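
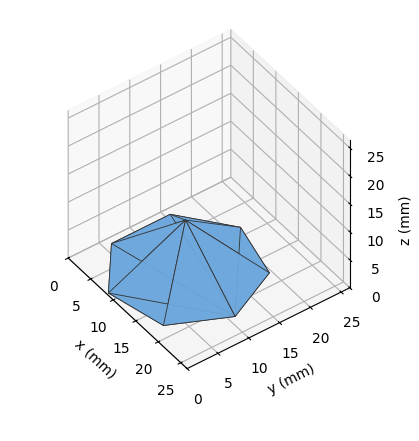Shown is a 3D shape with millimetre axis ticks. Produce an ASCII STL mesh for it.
Reading the render: the shape is a regular 7-sided pyramid, base circumscribed radius ≈ 11 mm, apex at z ≈ 9 mm (dimensions read to the nearest mm from the axis ticks). For the STL, each face is triangulated and given an outward normal.

solid part
  facet normal 0.0000 0.0000 -1.0000
    outer loop
      vertex 8.55 21.72 0.00
      vertex 17.86 19.60 0.00
      vertex 22.00 11.00 0.00
    endloop
  endfacet
  facet normal 0.0000 0.0000 -1.0000
    outer loop
      vertex 1.09 15.77 0.00
      vertex 8.55 21.72 0.00
      vertex 22.00 11.00 0.00
    endloop
  endfacet
  facet normal 0.0000 0.0000 -1.0000
    outer loop
      vertex 1.09 6.23 0.00
      vertex 1.09 15.77 0.00
      vertex 22.00 11.00 0.00
    endloop
  endfacet
  facet normal 0.0000 0.0000 -1.0000
    outer loop
      vertex 8.55 0.28 0.00
      vertex 1.09 6.23 0.00
      vertex 22.00 11.00 0.00
    endloop
  endfacet
  facet normal 0.0000 0.0000 -1.0000
    outer loop
      vertex 17.86 2.40 0.00
      vertex 8.55 0.28 0.00
      vertex 22.00 11.00 0.00
    endloop
  endfacet
  facet normal 0.6057 0.2916 0.7403
    outer loop
      vertex 22.00 11.00 0.00
      vertex 17.86 19.60 0.00
      vertex 11.00 11.00 9.00
    endloop
  endfacet
  facet normal 0.1493 0.6556 0.7402
    outer loop
      vertex 17.86 19.60 0.00
      vertex 8.55 21.72 0.00
      vertex 11.00 11.00 9.00
    endloop
  endfacet
  facet normal -0.4192 0.5256 0.7402
    outer loop
      vertex 8.55 21.72 0.00
      vertex 1.09 15.77 0.00
      vertex 11.00 11.00 9.00
    endloop
  endfacet
  facet normal -0.6723 0.0000 0.7403
    outer loop
      vertex 1.09 15.77 0.00
      vertex 1.09 6.23 0.00
      vertex 11.00 11.00 9.00
    endloop
  endfacet
  facet normal -0.4192 -0.5256 0.7402
    outer loop
      vertex 1.09 6.23 0.00
      vertex 8.55 0.28 0.00
      vertex 11.00 11.00 9.00
    endloop
  endfacet
  facet normal 0.1493 -0.6556 0.7402
    outer loop
      vertex 8.55 0.28 0.00
      vertex 17.86 2.40 0.00
      vertex 11.00 11.00 9.00
    endloop
  endfacet
  facet normal 0.6057 -0.2916 0.7403
    outer loop
      vertex 17.86 2.40 0.00
      vertex 22.00 11.00 0.00
      vertex 11.00 11.00 9.00
    endloop
  endfacet
endsolid part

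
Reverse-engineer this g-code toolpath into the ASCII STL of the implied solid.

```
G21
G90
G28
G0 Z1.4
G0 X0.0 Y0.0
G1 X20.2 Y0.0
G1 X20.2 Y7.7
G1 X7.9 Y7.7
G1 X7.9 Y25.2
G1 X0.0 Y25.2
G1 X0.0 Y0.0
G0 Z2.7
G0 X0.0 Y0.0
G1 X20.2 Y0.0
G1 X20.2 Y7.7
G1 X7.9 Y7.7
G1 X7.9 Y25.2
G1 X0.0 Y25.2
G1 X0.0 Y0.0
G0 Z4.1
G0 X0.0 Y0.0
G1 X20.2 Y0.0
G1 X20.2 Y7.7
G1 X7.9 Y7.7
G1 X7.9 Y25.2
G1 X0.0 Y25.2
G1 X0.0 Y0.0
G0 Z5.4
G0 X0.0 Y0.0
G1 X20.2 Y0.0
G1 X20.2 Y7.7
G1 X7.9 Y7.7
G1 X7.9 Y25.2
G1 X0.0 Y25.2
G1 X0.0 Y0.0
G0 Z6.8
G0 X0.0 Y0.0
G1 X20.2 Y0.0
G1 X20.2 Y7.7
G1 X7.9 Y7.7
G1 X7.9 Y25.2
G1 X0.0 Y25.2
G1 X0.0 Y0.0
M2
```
solid part
  facet normal 0.0000 0.0000 -1.0000
    outer loop
      vertex 20.2 7.7 0.0
      vertex 20.2 0.0 0.0
      vertex 0.0 0.0 0.0
    endloop
  endfacet
  facet normal 0.0000 0.0000 -1.0000
    outer loop
      vertex 7.9 7.7 0.0
      vertex 20.2 7.7 0.0
      vertex 0.0 0.0 0.0
    endloop
  endfacet
  facet normal 0.0000 0.0000 -1.0000
    outer loop
      vertex 7.9 25.2 0.0
      vertex 7.9 7.7 0.0
      vertex 0.0 0.0 0.0
    endloop
  endfacet
  facet normal 0.0000 0.0000 -1.0000
    outer loop
      vertex 0.0 25.2 0.0
      vertex 7.9 25.2 0.0
      vertex 0.0 0.0 0.0
    endloop
  endfacet
  facet normal 0.0000 0.0000 1.0000
    outer loop
      vertex 0.0 0.0 6.8
      vertex 20.2 0.0 6.8
      vertex 20.2 7.7 6.8
    endloop
  endfacet
  facet normal 0.0000 0.0000 1.0000
    outer loop
      vertex 0.0 0.0 6.8
      vertex 20.2 7.7 6.8
      vertex 7.9 7.7 6.8
    endloop
  endfacet
  facet normal 0.0000 0.0000 1.0000
    outer loop
      vertex 0.0 0.0 6.8
      vertex 7.9 7.7 6.8
      vertex 7.9 25.2 6.8
    endloop
  endfacet
  facet normal 0.0000 0.0000 1.0000
    outer loop
      vertex 0.0 0.0 6.8
      vertex 7.9 25.2 6.8
      vertex 0.0 25.2 6.8
    endloop
  endfacet
  facet normal 0.0000 -1.0000 0.0000
    outer loop
      vertex 0.0 0.0 0.0
      vertex 20.2 0.0 0.0
      vertex 20.2 0.0 6.8
    endloop
  endfacet
  facet normal 0.0000 -1.0000 0.0000
    outer loop
      vertex 0.0 0.0 0.0
      vertex 20.2 0.0 6.8
      vertex 0.0 0.0 6.8
    endloop
  endfacet
  facet normal 1.0000 0.0000 0.0000
    outer loop
      vertex 20.2 0.0 0.0
      vertex 20.2 7.7 0.0
      vertex 20.2 7.7 6.8
    endloop
  endfacet
  facet normal 1.0000 0.0000 0.0000
    outer loop
      vertex 20.2 0.0 0.0
      vertex 20.2 7.7 6.8
      vertex 20.2 0.0 6.8
    endloop
  endfacet
  facet normal 0.0000 1.0000 0.0000
    outer loop
      vertex 20.2 7.7 0.0
      vertex 7.9 7.7 0.0
      vertex 7.9 7.7 6.8
    endloop
  endfacet
  facet normal 0.0000 1.0000 0.0000
    outer loop
      vertex 20.2 7.7 0.0
      vertex 7.9 7.7 6.8
      vertex 20.2 7.7 6.8
    endloop
  endfacet
  facet normal 1.0000 0.0000 0.0000
    outer loop
      vertex 7.9 7.7 0.0
      vertex 7.9 25.2 0.0
      vertex 7.9 25.2 6.8
    endloop
  endfacet
  facet normal 1.0000 0.0000 0.0000
    outer loop
      vertex 7.9 7.7 0.0
      vertex 7.9 25.2 6.8
      vertex 7.9 7.7 6.8
    endloop
  endfacet
  facet normal 0.0000 1.0000 0.0000
    outer loop
      vertex 7.9 25.2 0.0
      vertex 0.0 25.2 0.0
      vertex 0.0 25.2 6.8
    endloop
  endfacet
  facet normal 0.0000 1.0000 0.0000
    outer loop
      vertex 7.9 25.2 0.0
      vertex 0.0 25.2 6.8
      vertex 7.9 25.2 6.8
    endloop
  endfacet
  facet normal -1.0000 0.0000 0.0000
    outer loop
      vertex 0.0 25.2 0.0
      vertex 0.0 0.0 0.0
      vertex 0.0 0.0 6.8
    endloop
  endfacet
  facet normal -1.0000 0.0000 0.0000
    outer loop
      vertex 0.0 25.2 0.0
      vertex 0.0 0.0 6.8
      vertex 0.0 25.2 6.8
    endloop
  endfacet
endsolid part

The G0 Z moves step by Δz≈1.4 mm. Every layer's G1 loop is the same polygon, so the solid is a straight extrusion of it from z=0 to z≈6.8. Closing with flat bottom and top caps and triangulating gives 20 facets — an L-shaped prism: outer 20.2 × 25.2 mm, arm thicknesses ≈ 7.7 mm (horizontal) and 7.9 mm (vertical), extruded 6.8 mm in z.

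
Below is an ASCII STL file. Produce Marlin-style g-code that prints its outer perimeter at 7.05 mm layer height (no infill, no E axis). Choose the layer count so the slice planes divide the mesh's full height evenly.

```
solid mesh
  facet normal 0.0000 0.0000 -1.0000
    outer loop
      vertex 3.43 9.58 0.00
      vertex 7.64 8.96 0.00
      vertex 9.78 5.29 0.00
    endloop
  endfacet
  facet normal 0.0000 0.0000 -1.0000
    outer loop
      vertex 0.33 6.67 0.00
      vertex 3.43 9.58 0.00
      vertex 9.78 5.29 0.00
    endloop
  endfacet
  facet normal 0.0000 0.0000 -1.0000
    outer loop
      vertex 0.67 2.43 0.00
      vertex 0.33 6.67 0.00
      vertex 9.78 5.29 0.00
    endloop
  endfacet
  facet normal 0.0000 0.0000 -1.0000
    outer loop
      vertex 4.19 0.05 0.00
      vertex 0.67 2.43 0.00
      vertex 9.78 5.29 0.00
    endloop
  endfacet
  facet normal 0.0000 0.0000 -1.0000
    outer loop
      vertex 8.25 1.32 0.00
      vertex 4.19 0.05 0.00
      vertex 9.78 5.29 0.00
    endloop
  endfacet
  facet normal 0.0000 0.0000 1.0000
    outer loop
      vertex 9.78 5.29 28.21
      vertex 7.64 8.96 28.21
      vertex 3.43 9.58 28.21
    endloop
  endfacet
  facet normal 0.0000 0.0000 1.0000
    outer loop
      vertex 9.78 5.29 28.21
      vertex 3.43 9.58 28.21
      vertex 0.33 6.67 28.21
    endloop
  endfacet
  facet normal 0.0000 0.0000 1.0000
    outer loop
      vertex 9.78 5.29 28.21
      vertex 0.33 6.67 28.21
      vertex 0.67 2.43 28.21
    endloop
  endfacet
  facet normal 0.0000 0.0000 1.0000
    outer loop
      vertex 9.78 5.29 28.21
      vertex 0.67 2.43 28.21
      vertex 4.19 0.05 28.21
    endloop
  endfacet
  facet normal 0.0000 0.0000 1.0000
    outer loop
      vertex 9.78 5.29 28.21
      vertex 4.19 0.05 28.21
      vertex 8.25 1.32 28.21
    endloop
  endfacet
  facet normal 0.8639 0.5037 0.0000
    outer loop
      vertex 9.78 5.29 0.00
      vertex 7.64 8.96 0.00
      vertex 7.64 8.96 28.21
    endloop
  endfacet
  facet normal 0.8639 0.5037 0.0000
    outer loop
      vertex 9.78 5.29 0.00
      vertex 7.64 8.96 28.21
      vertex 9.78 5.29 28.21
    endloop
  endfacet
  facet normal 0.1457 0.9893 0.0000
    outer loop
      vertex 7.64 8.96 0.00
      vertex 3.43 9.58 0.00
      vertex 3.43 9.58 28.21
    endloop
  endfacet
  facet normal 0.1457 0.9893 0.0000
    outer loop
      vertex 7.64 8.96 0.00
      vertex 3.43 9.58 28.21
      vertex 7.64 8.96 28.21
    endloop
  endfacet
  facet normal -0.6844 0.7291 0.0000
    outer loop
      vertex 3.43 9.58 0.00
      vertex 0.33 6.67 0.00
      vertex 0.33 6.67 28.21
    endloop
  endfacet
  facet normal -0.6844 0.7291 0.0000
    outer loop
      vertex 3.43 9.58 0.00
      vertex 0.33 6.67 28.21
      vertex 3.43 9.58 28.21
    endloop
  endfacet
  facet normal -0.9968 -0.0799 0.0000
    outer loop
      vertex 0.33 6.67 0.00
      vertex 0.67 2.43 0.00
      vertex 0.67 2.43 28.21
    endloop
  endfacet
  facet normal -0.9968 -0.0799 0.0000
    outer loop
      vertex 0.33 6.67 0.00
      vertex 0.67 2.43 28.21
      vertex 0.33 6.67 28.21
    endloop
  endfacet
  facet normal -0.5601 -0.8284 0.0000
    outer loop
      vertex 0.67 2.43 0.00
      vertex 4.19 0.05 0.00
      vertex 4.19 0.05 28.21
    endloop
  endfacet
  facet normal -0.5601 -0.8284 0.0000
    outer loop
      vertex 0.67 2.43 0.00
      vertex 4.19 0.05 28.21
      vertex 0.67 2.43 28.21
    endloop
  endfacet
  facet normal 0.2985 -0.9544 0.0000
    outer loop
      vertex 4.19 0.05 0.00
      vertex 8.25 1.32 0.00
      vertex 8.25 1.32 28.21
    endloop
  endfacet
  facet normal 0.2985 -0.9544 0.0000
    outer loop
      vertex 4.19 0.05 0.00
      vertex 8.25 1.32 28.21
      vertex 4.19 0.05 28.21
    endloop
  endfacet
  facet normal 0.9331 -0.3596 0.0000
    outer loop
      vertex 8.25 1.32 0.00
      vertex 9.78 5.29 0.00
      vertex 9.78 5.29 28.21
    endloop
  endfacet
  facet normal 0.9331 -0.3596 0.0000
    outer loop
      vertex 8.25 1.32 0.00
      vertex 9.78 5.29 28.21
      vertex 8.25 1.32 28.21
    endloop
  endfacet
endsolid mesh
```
; perimeter-only toolpath
G21 ; units = mm
G90 ; absolute positioning
G28 ; home
; layer 1
G0 Z7.05
G0 X9.78 Y5.29
G1 X7.64 Y8.96
G1 X3.43 Y9.58
G1 X0.33 Y6.67
G1 X0.67 Y2.43
G1 X4.19 Y0.05
G1 X8.25 Y1.32
G1 X9.78 Y5.29
; layer 2
G0 Z14.11
G0 X9.78 Y5.29
G1 X7.64 Y8.96
G1 X3.43 Y9.58
G1 X0.33 Y6.67
G1 X0.67 Y2.43
G1 X4.19 Y0.05
G1 X8.25 Y1.32
G1 X9.78 Y5.29
; layer 3
G0 Z21.16
G0 X9.78 Y5.29
G1 X7.64 Y8.96
G1 X3.43 Y9.58
G1 X0.33 Y6.67
G1 X0.67 Y2.43
G1 X4.19 Y0.05
G1 X8.25 Y1.32
G1 X9.78 Y5.29
; layer 4
G0 Z28.21
G0 X9.78 Y5.29
G1 X7.64 Y8.96
G1 X3.43 Y9.58
G1 X0.33 Y6.67
G1 X0.67 Y2.43
G1 X4.19 Y0.05
G1 X8.25 Y1.32
G1 X9.78 Y5.29
M2 ; end

The solid is a regular 7-sided prism (a cylinder approximated with 7 flat sides), circumscribed radius ≈ 4.9 mm, height ≈ 28.2 mm. Slicing at Δz = 7.05 mm — 4 equal slices spanning the solid's height, so layer i sits at z = i·h/4 — gives 4 non-empty perimeters. Each is a 7-segment closed polygon; G0 lifts to the layer z and rapids to the start vertex, then G1 traces the edges.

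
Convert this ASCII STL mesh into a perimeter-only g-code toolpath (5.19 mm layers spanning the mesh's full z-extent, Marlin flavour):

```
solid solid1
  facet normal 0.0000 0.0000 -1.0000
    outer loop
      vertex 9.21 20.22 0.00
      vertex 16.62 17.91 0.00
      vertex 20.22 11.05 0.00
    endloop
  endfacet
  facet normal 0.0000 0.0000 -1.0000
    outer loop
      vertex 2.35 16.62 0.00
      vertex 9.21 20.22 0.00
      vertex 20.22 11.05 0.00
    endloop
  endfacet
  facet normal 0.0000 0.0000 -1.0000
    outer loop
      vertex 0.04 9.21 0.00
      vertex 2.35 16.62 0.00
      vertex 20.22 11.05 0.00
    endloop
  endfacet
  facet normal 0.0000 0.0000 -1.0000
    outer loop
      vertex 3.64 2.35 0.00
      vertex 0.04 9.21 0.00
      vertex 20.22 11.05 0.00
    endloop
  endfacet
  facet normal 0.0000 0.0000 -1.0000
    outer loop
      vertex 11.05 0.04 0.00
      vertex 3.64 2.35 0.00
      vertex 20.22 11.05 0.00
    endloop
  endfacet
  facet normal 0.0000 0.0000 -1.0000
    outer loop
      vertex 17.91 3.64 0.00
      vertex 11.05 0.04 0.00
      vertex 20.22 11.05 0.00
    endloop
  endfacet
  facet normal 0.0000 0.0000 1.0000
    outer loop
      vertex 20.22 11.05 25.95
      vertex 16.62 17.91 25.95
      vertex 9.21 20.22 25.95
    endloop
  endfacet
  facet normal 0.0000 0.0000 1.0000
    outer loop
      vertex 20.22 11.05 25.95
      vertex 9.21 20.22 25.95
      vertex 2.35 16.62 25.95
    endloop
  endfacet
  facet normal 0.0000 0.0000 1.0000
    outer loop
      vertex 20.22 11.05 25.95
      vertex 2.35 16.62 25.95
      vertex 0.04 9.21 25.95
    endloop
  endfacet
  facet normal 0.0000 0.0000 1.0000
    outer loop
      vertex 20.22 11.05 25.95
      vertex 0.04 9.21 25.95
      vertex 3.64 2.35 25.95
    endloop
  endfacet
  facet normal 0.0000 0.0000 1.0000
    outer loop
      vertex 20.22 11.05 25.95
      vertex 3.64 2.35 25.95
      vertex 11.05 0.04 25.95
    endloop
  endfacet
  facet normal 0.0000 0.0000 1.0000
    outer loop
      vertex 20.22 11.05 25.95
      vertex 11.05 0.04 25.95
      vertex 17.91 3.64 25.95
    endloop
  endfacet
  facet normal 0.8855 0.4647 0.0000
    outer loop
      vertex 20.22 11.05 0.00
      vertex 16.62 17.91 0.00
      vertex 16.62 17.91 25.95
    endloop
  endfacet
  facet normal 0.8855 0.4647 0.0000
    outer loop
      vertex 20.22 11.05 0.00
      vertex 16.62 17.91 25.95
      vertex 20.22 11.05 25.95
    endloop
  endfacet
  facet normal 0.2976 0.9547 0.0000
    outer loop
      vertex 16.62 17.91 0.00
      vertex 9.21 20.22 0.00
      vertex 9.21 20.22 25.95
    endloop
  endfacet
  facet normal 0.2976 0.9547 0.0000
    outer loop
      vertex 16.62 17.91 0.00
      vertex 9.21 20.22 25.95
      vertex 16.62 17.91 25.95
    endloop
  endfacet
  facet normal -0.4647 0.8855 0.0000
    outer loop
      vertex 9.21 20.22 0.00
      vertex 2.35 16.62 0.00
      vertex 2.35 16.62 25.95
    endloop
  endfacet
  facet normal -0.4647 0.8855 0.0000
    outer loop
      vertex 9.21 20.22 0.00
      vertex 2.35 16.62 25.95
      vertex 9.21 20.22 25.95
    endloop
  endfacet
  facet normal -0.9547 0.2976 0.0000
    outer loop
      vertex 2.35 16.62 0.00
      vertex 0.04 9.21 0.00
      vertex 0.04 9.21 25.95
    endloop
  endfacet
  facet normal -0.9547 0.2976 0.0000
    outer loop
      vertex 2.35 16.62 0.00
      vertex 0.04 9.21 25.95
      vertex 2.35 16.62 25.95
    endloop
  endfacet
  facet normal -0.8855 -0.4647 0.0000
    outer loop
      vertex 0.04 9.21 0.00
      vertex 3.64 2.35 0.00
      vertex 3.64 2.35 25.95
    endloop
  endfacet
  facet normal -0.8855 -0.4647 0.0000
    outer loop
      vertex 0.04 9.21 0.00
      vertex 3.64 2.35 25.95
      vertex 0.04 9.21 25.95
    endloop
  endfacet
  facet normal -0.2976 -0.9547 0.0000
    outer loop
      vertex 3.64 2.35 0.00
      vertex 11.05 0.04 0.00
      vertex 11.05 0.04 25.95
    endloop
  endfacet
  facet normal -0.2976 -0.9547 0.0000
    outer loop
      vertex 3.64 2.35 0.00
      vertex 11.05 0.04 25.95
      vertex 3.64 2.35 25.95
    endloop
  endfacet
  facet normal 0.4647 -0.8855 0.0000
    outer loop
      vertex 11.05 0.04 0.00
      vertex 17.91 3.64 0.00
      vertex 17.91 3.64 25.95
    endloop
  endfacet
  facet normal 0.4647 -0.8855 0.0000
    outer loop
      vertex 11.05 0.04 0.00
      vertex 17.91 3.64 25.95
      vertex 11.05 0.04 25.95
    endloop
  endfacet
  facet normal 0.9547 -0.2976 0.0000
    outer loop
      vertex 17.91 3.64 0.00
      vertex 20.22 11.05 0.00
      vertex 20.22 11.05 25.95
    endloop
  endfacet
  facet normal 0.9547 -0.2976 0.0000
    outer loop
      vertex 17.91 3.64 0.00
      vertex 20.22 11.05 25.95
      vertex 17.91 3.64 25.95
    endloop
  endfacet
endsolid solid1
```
; perimeter-only toolpath
G21 ; units = mm
G90 ; absolute positioning
G28 ; home
; layer 1
G0 Z5.19
G0 X20.22 Y11.05
G1 X16.62 Y17.91
G1 X9.21 Y20.22
G1 X2.35 Y16.62
G1 X0.04 Y9.21
G1 X3.64 Y2.35
G1 X11.05 Y0.04
G1 X17.91 Y3.64
G1 X20.22 Y11.05
; layer 2
G0 Z10.38
G0 X20.22 Y11.05
G1 X16.62 Y17.91
G1 X9.21 Y20.22
G1 X2.35 Y16.62
G1 X0.04 Y9.21
G1 X3.64 Y2.35
G1 X11.05 Y0.04
G1 X17.91 Y3.64
G1 X20.22 Y11.05
; layer 3
G0 Z15.57
G0 X20.22 Y11.05
G1 X16.62 Y17.91
G1 X9.21 Y20.22
G1 X2.35 Y16.62
G1 X0.04 Y9.21
G1 X3.64 Y2.35
G1 X11.05 Y0.04
G1 X17.91 Y3.64
G1 X20.22 Y11.05
; layer 4
G0 Z20.76
G0 X20.22 Y11.05
G1 X16.62 Y17.91
G1 X9.21 Y20.22
G1 X2.35 Y16.62
G1 X0.04 Y9.21
G1 X3.64 Y2.35
G1 X11.05 Y0.04
G1 X17.91 Y3.64
G1 X20.22 Y11.05
; layer 5
G0 Z25.95
G0 X20.22 Y11.05
G1 X16.62 Y17.91
G1 X9.21 Y20.22
G1 X2.35 Y16.62
G1 X0.04 Y9.21
G1 X3.64 Y2.35
G1 X11.05 Y0.04
G1 X17.91 Y3.64
G1 X20.22 Y11.05
M2 ; end

The solid is a regular 8-sided prism (a cylinder approximated with 8 flat sides), circumscribed radius ≈ 10.1 mm, height ≈ 25.9 mm. Slicing at Δz = 5.19 mm — 5 equal slices spanning the solid's height, so layer i sits at z = i·h/5 — gives 5 non-empty perimeters. Each is a 8-segment closed polygon; G0 lifts to the layer z and rapids to the start vertex, then G1 traces the edges.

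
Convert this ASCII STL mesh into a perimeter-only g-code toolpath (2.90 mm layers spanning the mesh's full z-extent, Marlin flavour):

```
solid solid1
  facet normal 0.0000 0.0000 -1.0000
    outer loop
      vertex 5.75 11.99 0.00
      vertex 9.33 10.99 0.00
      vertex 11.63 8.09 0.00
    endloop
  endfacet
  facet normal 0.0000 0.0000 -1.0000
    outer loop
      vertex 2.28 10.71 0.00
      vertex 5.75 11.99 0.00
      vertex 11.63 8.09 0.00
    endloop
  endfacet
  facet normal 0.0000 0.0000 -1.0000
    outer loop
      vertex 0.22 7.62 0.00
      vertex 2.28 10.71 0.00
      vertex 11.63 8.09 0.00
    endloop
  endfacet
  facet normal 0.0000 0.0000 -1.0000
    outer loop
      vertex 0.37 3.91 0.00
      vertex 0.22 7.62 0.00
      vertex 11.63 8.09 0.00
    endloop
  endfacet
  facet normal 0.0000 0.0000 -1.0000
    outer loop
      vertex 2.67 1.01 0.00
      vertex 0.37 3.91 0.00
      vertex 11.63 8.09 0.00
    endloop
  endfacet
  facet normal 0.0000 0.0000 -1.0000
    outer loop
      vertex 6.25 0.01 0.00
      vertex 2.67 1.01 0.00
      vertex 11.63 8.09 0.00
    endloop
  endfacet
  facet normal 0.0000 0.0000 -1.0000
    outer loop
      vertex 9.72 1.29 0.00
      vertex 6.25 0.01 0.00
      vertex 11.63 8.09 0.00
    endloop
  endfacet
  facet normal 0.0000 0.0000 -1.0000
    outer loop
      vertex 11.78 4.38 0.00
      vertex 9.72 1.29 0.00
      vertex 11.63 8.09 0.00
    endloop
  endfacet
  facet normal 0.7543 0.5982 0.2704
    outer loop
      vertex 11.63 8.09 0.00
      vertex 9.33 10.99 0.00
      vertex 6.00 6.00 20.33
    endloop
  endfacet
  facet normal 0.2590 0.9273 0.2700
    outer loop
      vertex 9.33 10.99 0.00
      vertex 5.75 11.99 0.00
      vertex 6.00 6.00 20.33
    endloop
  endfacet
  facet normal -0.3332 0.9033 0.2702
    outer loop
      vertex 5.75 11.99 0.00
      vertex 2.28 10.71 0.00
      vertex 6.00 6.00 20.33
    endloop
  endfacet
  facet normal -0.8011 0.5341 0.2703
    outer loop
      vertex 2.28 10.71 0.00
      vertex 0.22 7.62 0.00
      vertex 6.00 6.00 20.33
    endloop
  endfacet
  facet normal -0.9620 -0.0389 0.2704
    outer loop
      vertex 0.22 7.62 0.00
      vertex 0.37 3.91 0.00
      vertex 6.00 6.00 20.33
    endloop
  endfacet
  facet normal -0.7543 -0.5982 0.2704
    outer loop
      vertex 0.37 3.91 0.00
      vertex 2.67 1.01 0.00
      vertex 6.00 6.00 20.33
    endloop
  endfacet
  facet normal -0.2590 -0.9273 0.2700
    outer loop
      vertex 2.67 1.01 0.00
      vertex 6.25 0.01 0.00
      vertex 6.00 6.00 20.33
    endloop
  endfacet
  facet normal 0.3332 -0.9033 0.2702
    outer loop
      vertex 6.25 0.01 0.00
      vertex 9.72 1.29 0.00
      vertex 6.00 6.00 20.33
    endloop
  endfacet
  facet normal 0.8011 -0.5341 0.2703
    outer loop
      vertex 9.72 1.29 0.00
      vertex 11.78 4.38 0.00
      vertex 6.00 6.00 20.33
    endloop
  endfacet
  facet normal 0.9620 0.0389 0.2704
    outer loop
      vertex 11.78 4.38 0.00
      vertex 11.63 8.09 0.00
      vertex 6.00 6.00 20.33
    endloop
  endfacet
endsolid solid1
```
; perimeter-only toolpath
G21 ; units = mm
G90 ; absolute positioning
G28 ; home
; layer 1
G0 Z2.90
G0 X10.83 Y7.79
G1 X8.85 Y10.28
G1 X5.79 Y11.13
G1 X2.81 Y10.04
G1 X1.05 Y7.39
G1 X1.17 Y4.21
G1 X3.15 Y1.72
G1 X6.21 Y0.87
G1 X9.19 Y1.96
G1 X10.95 Y4.61
G1 X10.83 Y7.79
; layer 2
G0 Z5.81
G0 X10.02 Y7.49
G1 X8.38 Y9.56
G1 X5.82 Y10.28
G1 X3.34 Y9.36
G1 X1.87 Y7.16
G1 X1.98 Y4.51
G1 X3.62 Y2.44
G1 X6.18 Y1.72
G1 X8.66 Y2.64
G1 X10.13 Y4.84
G1 X10.02 Y7.49
; layer 3
G0 Z8.71
G0 X9.22 Y7.19
G1 X7.90 Y8.85
G1 X5.86 Y9.42
G1 X3.87 Y8.69
G1 X2.70 Y6.93
G1 X2.78 Y4.81
G1 X4.10 Y3.15
G1 X6.14 Y2.58
G1 X8.13 Y3.31
G1 X9.30 Y5.07
G1 X9.22 Y7.19
; layer 4
G0 Z11.62
G0 X8.41 Y6.90
G1 X7.43 Y8.14
G1 X5.89 Y8.57
G1 X4.41 Y8.02
G1 X3.52 Y6.69
G1 X3.59 Y5.10
G1 X4.57 Y3.86
G1 X6.11 Y3.43
G1 X7.59 Y3.98
G1 X8.48 Y5.31
G1 X8.41 Y6.90
; layer 5
G0 Z14.52
G0 X7.61 Y6.60
G1 X6.95 Y7.43
G1 X5.93 Y7.71
G1 X4.94 Y7.35
G1 X4.35 Y6.46
G1 X4.39 Y5.40
G1 X5.05 Y4.57
G1 X6.07 Y4.29
G1 X7.06 Y4.65
G1 X7.65 Y5.54
G1 X7.61 Y6.60
; layer 6
G0 Z17.43
G0 X6.80 Y6.30
G1 X6.48 Y6.71
G1 X5.96 Y6.86
G1 X5.47 Y6.67
G1 X5.17 Y6.23
G1 X5.20 Y5.70
G1 X5.52 Y5.29
G1 X6.04 Y5.14
G1 X6.53 Y5.33
G1 X6.83 Y5.77
G1 X6.80 Y6.30
M2 ; end

The solid is a regular 10-sided pyramid, base circumscribed radius ≈ 6 mm, apex at z ≈ 20.3 mm. Slicing at Δz = 2.90 mm — 7 equal slices spanning the solid's height, so layer i sits at z = i·h/7 — gives 6 non-empty perimeters. Each is a 10-segment closed polygon; G0 lifts to the layer z and rapids to the start vertex, then G1 traces the edges. The cross-section shrinks linearly with z (the slice at the apex is degenerate and omitted).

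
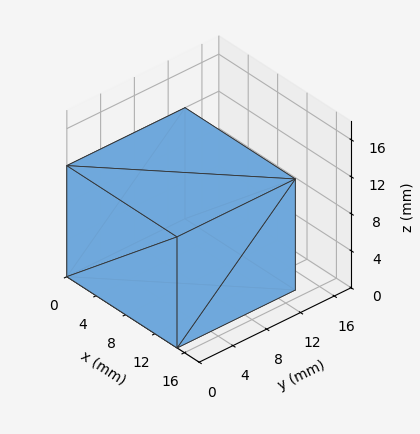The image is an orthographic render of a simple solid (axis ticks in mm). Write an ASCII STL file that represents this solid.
Reading the render: the shape is a rectangular box, roughly 15 × 14 mm footprint and 12 mm tall (dimensions read to the nearest mm from the axis ticks). For the STL, each face is triangulated and given an outward normal.

solid part
  facet normal 0.0000 0.0000 -1.0000
    outer loop
      vertex 15.00 14.00 0.00
      vertex 15.00 0.00 0.00
      vertex 0.00 0.00 0.00
    endloop
  endfacet
  facet normal 0.0000 0.0000 -1.0000
    outer loop
      vertex 0.00 14.00 0.00
      vertex 15.00 14.00 0.00
      vertex 0.00 0.00 0.00
    endloop
  endfacet
  facet normal 0.0000 0.0000 1.0000
    outer loop
      vertex 0.00 0.00 12.00
      vertex 15.00 0.00 12.00
      vertex 15.00 14.00 12.00
    endloop
  endfacet
  facet normal 0.0000 0.0000 1.0000
    outer loop
      vertex 0.00 0.00 12.00
      vertex 15.00 14.00 12.00
      vertex 0.00 14.00 12.00
    endloop
  endfacet
  facet normal 0.0000 -1.0000 0.0000
    outer loop
      vertex 0.00 0.00 0.00
      vertex 15.00 0.00 0.00
      vertex 15.00 0.00 12.00
    endloop
  endfacet
  facet normal 0.0000 -1.0000 0.0000
    outer loop
      vertex 0.00 0.00 0.00
      vertex 15.00 0.00 12.00
      vertex 0.00 0.00 12.00
    endloop
  endfacet
  facet normal 0.0000 1.0000 0.0000
    outer loop
      vertex 15.00 14.00 12.00
      vertex 15.00 14.00 0.00
      vertex 0.00 14.00 0.00
    endloop
  endfacet
  facet normal 0.0000 1.0000 0.0000
    outer loop
      vertex 0.00 14.00 12.00
      vertex 15.00 14.00 12.00
      vertex 0.00 14.00 0.00
    endloop
  endfacet
  facet normal -1.0000 0.0000 0.0000
    outer loop
      vertex 0.00 14.00 12.00
      vertex 0.00 14.00 0.00
      vertex 0.00 0.00 0.00
    endloop
  endfacet
  facet normal -1.0000 0.0000 0.0000
    outer loop
      vertex 0.00 0.00 12.00
      vertex 0.00 14.00 12.00
      vertex 0.00 0.00 0.00
    endloop
  endfacet
  facet normal 1.0000 0.0000 0.0000
    outer loop
      vertex 15.00 0.00 0.00
      vertex 15.00 14.00 0.00
      vertex 15.00 14.00 12.00
    endloop
  endfacet
  facet normal 1.0000 0.0000 0.0000
    outer loop
      vertex 15.00 0.00 0.00
      vertex 15.00 14.00 12.00
      vertex 15.00 0.00 12.00
    endloop
  endfacet
endsolid part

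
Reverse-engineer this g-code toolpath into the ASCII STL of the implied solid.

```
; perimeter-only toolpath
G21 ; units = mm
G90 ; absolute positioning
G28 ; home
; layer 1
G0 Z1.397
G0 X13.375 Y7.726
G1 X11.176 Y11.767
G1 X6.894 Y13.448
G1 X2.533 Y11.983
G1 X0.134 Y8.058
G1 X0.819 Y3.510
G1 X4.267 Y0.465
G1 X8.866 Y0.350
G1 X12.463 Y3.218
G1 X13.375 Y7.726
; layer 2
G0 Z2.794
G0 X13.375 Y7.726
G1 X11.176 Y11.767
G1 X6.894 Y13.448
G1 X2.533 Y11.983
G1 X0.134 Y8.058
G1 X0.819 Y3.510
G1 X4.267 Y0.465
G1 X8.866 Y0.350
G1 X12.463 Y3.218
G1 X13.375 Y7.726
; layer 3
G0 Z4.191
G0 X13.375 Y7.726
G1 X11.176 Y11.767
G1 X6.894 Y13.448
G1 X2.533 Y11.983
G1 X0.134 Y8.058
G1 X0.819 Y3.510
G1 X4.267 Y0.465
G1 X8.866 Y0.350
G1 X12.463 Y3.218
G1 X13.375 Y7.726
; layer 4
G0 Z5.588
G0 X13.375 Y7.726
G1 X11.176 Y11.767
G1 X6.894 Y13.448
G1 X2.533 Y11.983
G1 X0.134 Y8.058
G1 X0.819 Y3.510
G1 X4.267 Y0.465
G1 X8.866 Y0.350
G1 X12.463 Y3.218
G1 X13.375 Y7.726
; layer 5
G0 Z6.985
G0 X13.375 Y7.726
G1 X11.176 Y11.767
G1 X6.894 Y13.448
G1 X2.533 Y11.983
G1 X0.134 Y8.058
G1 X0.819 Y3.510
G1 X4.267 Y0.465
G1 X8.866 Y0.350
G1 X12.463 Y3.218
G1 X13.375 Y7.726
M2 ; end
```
solid part
  facet normal 0.0000 0.0000 -1.0000
    outer loop
      vertex 6.894 13.448 0.000
      vertex 11.176 11.767 0.000
      vertex 13.375 7.726 0.000
    endloop
  endfacet
  facet normal 0.0000 0.0000 -1.0000
    outer loop
      vertex 2.533 11.983 0.000
      vertex 6.894 13.448 0.000
      vertex 13.375 7.726 0.000
    endloop
  endfacet
  facet normal 0.0000 0.0000 -1.0000
    outer loop
      vertex 0.134 8.058 0.000
      vertex 2.533 11.983 0.000
      vertex 13.375 7.726 0.000
    endloop
  endfacet
  facet normal 0.0000 0.0000 -1.0000
    outer loop
      vertex 0.819 3.510 0.000
      vertex 0.134 8.058 0.000
      vertex 13.375 7.726 0.000
    endloop
  endfacet
  facet normal 0.0000 0.0000 -1.0000
    outer loop
      vertex 4.267 0.465 0.000
      vertex 0.819 3.510 0.000
      vertex 13.375 7.726 0.000
    endloop
  endfacet
  facet normal 0.0000 0.0000 -1.0000
    outer loop
      vertex 8.866 0.350 0.000
      vertex 4.267 0.465 0.000
      vertex 13.375 7.726 0.000
    endloop
  endfacet
  facet normal 0.0000 0.0000 -1.0000
    outer loop
      vertex 12.463 3.218 0.000
      vertex 8.866 0.350 0.000
      vertex 13.375 7.726 0.000
    endloop
  endfacet
  facet normal 0.0000 0.0000 1.0000
    outer loop
      vertex 13.375 7.726 6.985
      vertex 11.176 11.767 6.985
      vertex 6.894 13.448 6.985
    endloop
  endfacet
  facet normal 0.0000 0.0000 1.0000
    outer loop
      vertex 13.375 7.726 6.985
      vertex 6.894 13.448 6.985
      vertex 2.533 11.983 6.985
    endloop
  endfacet
  facet normal 0.0000 0.0000 1.0000
    outer loop
      vertex 13.375 7.726 6.985
      vertex 2.533 11.983 6.985
      vertex 0.134 8.058 6.985
    endloop
  endfacet
  facet normal 0.0000 0.0000 1.0000
    outer loop
      vertex 13.375 7.726 6.985
      vertex 0.134 8.058 6.985
      vertex 0.819 3.510 6.985
    endloop
  endfacet
  facet normal 0.0000 0.0000 1.0000
    outer loop
      vertex 13.375 7.726 6.985
      vertex 0.819 3.510 6.985
      vertex 4.267 0.465 6.985
    endloop
  endfacet
  facet normal 0.0000 0.0000 1.0000
    outer loop
      vertex 13.375 7.726 6.985
      vertex 4.267 0.465 6.985
      vertex 8.866 0.350 6.985
    endloop
  endfacet
  facet normal 0.0000 0.0000 1.0000
    outer loop
      vertex 13.375 7.726 6.985
      vertex 8.866 0.350 6.985
      vertex 12.463 3.218 6.985
    endloop
  endfacet
  facet normal 0.8784 0.4780 0.0000
    outer loop
      vertex 13.375 7.726 0.000
      vertex 11.176 11.767 0.000
      vertex 11.176 11.767 6.985
    endloop
  endfacet
  facet normal 0.8784 0.4780 0.0000
    outer loop
      vertex 13.375 7.726 0.000
      vertex 11.176 11.767 6.985
      vertex 13.375 7.726 6.985
    endloop
  endfacet
  facet normal 0.3654 0.9308 0.0000
    outer loop
      vertex 11.176 11.767 0.000
      vertex 6.894 13.448 0.000
      vertex 6.894 13.448 6.985
    endloop
  endfacet
  facet normal 0.3654 0.9308 0.0000
    outer loop
      vertex 11.176 11.767 0.000
      vertex 6.894 13.448 6.985
      vertex 11.176 11.767 6.985
    endloop
  endfacet
  facet normal -0.3184 0.9479 0.0000
    outer loop
      vertex 6.894 13.448 0.000
      vertex 2.533 11.983 0.000
      vertex 2.533 11.983 6.985
    endloop
  endfacet
  facet normal -0.3184 0.9479 0.0000
    outer loop
      vertex 6.894 13.448 0.000
      vertex 2.533 11.983 6.985
      vertex 6.894 13.448 6.985
    endloop
  endfacet
  facet normal -0.8532 0.5215 0.0000
    outer loop
      vertex 2.533 11.983 0.000
      vertex 0.134 8.058 0.000
      vertex 0.134 8.058 6.985
    endloop
  endfacet
  facet normal -0.8532 0.5215 0.0000
    outer loop
      vertex 2.533 11.983 0.000
      vertex 0.134 8.058 6.985
      vertex 2.533 11.983 6.985
    endloop
  endfacet
  facet normal -0.9888 -0.1489 0.0000
    outer loop
      vertex 0.134 8.058 0.000
      vertex 0.819 3.510 0.000
      vertex 0.819 3.510 6.985
    endloop
  endfacet
  facet normal -0.9888 -0.1489 0.0000
    outer loop
      vertex 0.134 8.058 0.000
      vertex 0.819 3.510 6.985
      vertex 0.134 8.058 6.985
    endloop
  endfacet
  facet normal -0.6619 -0.7496 0.0000
    outer loop
      vertex 0.819 3.510 0.000
      vertex 4.267 0.465 0.000
      vertex 4.267 0.465 6.985
    endloop
  endfacet
  facet normal -0.6619 -0.7496 0.0000
    outer loop
      vertex 0.819 3.510 0.000
      vertex 4.267 0.465 6.985
      vertex 0.819 3.510 6.985
    endloop
  endfacet
  facet normal -0.0250 -0.9997 0.0000
    outer loop
      vertex 4.267 0.465 0.000
      vertex 8.866 0.350 0.000
      vertex 8.866 0.350 6.985
    endloop
  endfacet
  facet normal -0.0250 -0.9997 0.0000
    outer loop
      vertex 4.267 0.465 0.000
      vertex 8.866 0.350 6.985
      vertex 4.267 0.465 6.985
    endloop
  endfacet
  facet normal 0.6234 -0.7819 0.0000
    outer loop
      vertex 8.866 0.350 0.000
      vertex 12.463 3.218 0.000
      vertex 12.463 3.218 6.985
    endloop
  endfacet
  facet normal 0.6234 -0.7819 0.0000
    outer loop
      vertex 8.866 0.350 0.000
      vertex 12.463 3.218 6.985
      vertex 8.866 0.350 6.985
    endloop
  endfacet
  facet normal 0.9801 -0.1983 0.0000
    outer loop
      vertex 12.463 3.218 0.000
      vertex 13.375 7.726 0.000
      vertex 13.375 7.726 6.985
    endloop
  endfacet
  facet normal 0.9801 -0.1983 0.0000
    outer loop
      vertex 12.463 3.218 0.000
      vertex 13.375 7.726 6.985
      vertex 12.463 3.218 6.985
    endloop
  endfacet
endsolid part

The G0 Z moves step by Δz≈1.397 mm. Every layer's G1 loop is the same polygon, so the solid is a straight extrusion of it from z=0 to z≈6.99. Closing with flat bottom and top caps and triangulating gives 32 facets — a regular 9-sided prism (a cylinder approximated with 9 flat sides), circumscribed radius ≈ 6.72 mm, height ≈ 6.99 mm.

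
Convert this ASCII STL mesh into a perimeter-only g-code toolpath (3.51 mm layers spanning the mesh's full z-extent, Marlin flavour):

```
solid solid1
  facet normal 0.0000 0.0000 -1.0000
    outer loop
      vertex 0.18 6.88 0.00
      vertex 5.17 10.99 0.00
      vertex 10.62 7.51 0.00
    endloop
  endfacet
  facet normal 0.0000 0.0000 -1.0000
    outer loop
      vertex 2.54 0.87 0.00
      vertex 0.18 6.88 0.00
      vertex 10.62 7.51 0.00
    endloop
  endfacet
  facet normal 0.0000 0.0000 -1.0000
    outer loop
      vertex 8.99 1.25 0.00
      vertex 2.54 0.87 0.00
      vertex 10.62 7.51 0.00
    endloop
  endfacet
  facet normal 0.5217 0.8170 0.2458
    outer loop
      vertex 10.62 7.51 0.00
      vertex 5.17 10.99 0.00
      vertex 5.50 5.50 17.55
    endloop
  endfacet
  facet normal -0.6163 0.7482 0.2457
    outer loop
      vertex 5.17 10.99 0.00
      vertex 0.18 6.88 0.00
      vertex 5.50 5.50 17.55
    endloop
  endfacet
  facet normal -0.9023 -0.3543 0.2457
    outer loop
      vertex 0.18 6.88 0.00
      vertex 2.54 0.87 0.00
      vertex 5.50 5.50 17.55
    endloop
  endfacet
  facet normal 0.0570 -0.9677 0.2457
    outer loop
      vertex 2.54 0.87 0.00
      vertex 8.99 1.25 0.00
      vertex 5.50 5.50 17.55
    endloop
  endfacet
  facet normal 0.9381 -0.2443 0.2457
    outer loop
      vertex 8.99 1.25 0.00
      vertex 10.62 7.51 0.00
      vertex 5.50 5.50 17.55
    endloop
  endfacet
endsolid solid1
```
; perimeter-only toolpath
G21 ; units = mm
G90 ; absolute positioning
G28 ; home
; layer 1
G0 Z3.51
G0 X9.60 Y7.11
G1 X5.24 Y9.89
G1 X1.24 Y6.60
G1 X3.13 Y1.80
G1 X8.29 Y2.10
G1 X9.60 Y7.11
; layer 2
G0 Z7.02
G0 X8.57 Y6.71
G1 X5.30 Y8.79
G1 X2.31 Y6.33
G1 X3.72 Y2.72
G1 X7.59 Y2.95
G1 X8.57 Y6.71
; layer 3
G0 Z10.53
G0 X7.55 Y6.30
G1 X5.37 Y7.70
G1 X3.37 Y6.05
G1 X4.32 Y3.65
G1 X6.90 Y3.80
G1 X7.55 Y6.30
; layer 4
G0 Z14.04
G0 X6.52 Y5.90
G1 X5.43 Y6.60
G1 X4.44 Y5.78
G1 X4.91 Y4.57
G1 X6.20 Y4.65
G1 X6.52 Y5.90
M2 ; end

The solid is a regular 5-sided pyramid, base circumscribed radius ≈ 5.5 mm, apex at z ≈ 17.6 mm. Slicing at Δz = 3.51 mm — 5 equal slices spanning the solid's height, so layer i sits at z = i·h/5 — gives 4 non-empty perimeters. Each is a 5-segment closed polygon; G0 lifts to the layer z and rapids to the start vertex, then G1 traces the edges. The cross-section shrinks linearly with z (the slice at the apex is degenerate and omitted).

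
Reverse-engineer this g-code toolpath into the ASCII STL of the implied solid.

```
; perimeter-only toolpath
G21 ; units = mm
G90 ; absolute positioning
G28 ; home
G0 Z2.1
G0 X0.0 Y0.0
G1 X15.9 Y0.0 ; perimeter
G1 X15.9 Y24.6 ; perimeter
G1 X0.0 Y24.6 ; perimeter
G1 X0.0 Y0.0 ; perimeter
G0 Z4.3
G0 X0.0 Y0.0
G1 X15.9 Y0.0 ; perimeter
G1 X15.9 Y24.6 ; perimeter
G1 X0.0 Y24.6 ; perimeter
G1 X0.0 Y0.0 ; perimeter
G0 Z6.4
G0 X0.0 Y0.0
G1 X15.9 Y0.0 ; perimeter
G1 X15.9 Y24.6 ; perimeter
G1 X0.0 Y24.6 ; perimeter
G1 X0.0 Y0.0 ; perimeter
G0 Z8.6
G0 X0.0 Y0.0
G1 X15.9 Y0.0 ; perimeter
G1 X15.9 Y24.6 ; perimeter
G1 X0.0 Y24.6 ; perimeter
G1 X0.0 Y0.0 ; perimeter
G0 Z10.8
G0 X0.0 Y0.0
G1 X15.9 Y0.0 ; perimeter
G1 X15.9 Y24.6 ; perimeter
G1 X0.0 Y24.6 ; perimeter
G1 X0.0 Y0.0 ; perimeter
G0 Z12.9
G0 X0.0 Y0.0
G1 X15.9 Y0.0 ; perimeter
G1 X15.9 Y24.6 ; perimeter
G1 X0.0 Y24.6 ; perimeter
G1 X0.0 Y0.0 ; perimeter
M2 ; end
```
solid part
  facet normal 0.0000 0.0000 -1.0000
    outer loop
      vertex 15.9 24.6 0.0
      vertex 15.9 0.0 0.0
      vertex 0.0 0.0 0.0
    endloop
  endfacet
  facet normal 0.0000 0.0000 -1.0000
    outer loop
      vertex 0.0 24.6 0.0
      vertex 15.9 24.6 0.0
      vertex 0.0 0.0 0.0
    endloop
  endfacet
  facet normal 0.0000 0.0000 1.0000
    outer loop
      vertex 0.0 0.0 12.9
      vertex 15.9 0.0 12.9
      vertex 15.9 24.6 12.9
    endloop
  endfacet
  facet normal 0.0000 0.0000 1.0000
    outer loop
      vertex 0.0 0.0 12.9
      vertex 15.9 24.6 12.9
      vertex 0.0 24.6 12.9
    endloop
  endfacet
  facet normal 0.0000 -1.0000 0.0000
    outer loop
      vertex 0.0 0.0 0.0
      vertex 15.9 0.0 0.0
      vertex 15.9 0.0 12.9
    endloop
  endfacet
  facet normal 0.0000 -1.0000 0.0000
    outer loop
      vertex 0.0 0.0 0.0
      vertex 15.9 0.0 12.9
      vertex 0.0 0.0 12.9
    endloop
  endfacet
  facet normal 0.0000 1.0000 0.0000
    outer loop
      vertex 15.9 24.6 12.9
      vertex 15.9 24.6 0.0
      vertex 0.0 24.6 0.0
    endloop
  endfacet
  facet normal 0.0000 1.0000 0.0000
    outer loop
      vertex 0.0 24.6 12.9
      vertex 15.9 24.6 12.9
      vertex 0.0 24.6 0.0
    endloop
  endfacet
  facet normal -1.0000 0.0000 0.0000
    outer loop
      vertex 0.0 24.6 12.9
      vertex 0.0 24.6 0.0
      vertex 0.0 0.0 0.0
    endloop
  endfacet
  facet normal -1.0000 0.0000 0.0000
    outer loop
      vertex 0.0 0.0 12.9
      vertex 0.0 24.6 12.9
      vertex 0.0 0.0 0.0
    endloop
  endfacet
  facet normal 1.0000 0.0000 0.0000
    outer loop
      vertex 15.9 0.0 0.0
      vertex 15.9 24.6 0.0
      vertex 15.9 24.6 12.9
    endloop
  endfacet
  facet normal 1.0000 0.0000 0.0000
    outer loop
      vertex 15.9 0.0 0.0
      vertex 15.9 24.6 12.9
      vertex 15.9 0.0 12.9
    endloop
  endfacet
endsolid part

The G0 Z moves step by Δz≈2.1 mm. Every layer's G1 loop is the same polygon, so the solid is a straight extrusion of it from z=0 to z≈12.9. Closing with flat bottom and top caps and triangulating gives 12 facets — a rectangular box, roughly 15.9 × 24.6 mm footprint and 12.9 mm tall.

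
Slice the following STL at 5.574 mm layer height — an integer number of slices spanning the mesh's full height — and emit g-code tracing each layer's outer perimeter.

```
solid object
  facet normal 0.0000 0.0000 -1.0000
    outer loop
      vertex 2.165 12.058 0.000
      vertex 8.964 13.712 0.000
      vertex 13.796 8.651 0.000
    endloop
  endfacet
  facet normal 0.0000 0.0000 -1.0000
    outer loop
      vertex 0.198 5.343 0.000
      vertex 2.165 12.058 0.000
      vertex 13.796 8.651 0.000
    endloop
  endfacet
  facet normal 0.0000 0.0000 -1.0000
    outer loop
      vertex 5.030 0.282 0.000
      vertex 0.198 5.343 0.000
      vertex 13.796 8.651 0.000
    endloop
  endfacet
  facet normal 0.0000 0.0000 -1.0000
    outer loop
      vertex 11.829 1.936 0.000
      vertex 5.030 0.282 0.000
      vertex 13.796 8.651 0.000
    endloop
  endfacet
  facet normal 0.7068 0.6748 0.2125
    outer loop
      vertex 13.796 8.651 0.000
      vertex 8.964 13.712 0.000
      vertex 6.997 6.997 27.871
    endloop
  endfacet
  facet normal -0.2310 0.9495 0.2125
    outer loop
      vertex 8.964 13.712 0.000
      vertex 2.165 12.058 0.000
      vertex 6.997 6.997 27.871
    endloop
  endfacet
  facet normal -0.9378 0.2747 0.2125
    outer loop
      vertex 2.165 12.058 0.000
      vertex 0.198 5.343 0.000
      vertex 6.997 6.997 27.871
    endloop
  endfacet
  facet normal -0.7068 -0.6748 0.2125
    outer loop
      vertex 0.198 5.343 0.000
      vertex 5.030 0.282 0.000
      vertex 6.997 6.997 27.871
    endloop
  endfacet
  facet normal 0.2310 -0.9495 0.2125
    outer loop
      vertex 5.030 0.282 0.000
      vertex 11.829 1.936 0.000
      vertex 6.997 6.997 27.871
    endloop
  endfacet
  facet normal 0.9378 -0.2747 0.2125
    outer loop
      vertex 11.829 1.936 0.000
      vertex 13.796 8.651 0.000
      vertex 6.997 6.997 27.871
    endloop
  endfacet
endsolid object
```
; perimeter-only toolpath
G21 ; units = mm
G90 ; absolute positioning
G28 ; home
; layer 1
G0 Z5.574
G0 X12.436 Y8.320
G1 X8.571 Y12.369
G1 X3.131 Y11.046
G1 X1.558 Y5.674
G1 X5.423 Y1.625
G1 X10.863 Y2.948
G1 X12.436 Y8.320
; layer 2
G0 Z11.148
G0 X11.076 Y7.989
G1 X8.177 Y11.026
G1 X4.098 Y10.034
G1 X2.918 Y6.005
G1 X5.817 Y2.968
G1 X9.896 Y3.960
G1 X11.076 Y7.989
; layer 3
G0 Z16.723
G0 X9.717 Y7.659
G1 X7.784 Y9.683
G1 X5.064 Y9.021
G1 X4.277 Y6.335
G1 X6.210 Y4.311
G1 X8.930 Y4.973
G1 X9.717 Y7.659
; layer 4
G0 Z22.297
G0 X8.357 Y7.328
G1 X7.390 Y8.340
G1 X6.031 Y8.009
G1 X5.637 Y6.666
G1 X6.604 Y5.654
G1 X7.963 Y5.985
G1 X8.357 Y7.328
M2 ; end

The solid is a regular 6-sided pyramid, base circumscribed radius ≈ 7 mm, apex at z ≈ 27.9 mm. Slicing at Δz = 5.574 mm — 5 equal slices spanning the solid's height, so layer i sits at z = i·h/5 — gives 4 non-empty perimeters. Each is a 6-segment closed polygon; G0 lifts to the layer z and rapids to the start vertex, then G1 traces the edges. The cross-section shrinks linearly with z (the slice at the apex is degenerate and omitted).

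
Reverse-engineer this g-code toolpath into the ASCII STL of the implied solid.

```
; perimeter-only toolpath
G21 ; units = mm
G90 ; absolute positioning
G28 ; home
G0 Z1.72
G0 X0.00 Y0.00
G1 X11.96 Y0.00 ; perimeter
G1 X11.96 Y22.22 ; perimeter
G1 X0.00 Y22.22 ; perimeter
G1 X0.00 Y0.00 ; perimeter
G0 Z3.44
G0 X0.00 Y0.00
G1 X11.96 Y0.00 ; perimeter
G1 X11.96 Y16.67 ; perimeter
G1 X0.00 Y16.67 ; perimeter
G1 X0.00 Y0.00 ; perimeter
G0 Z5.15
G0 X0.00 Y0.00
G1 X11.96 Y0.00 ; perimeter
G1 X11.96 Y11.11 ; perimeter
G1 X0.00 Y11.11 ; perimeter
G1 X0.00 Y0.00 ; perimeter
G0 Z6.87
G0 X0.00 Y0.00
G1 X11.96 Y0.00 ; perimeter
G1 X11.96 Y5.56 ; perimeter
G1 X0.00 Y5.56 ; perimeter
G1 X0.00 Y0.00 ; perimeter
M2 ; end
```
solid part
  facet normal 0.0000 0.0000 -1.0000
    outer loop
      vertex 11.96 27.78 0.00
      vertex 11.96 0.00 0.00
      vertex 0.00 0.00 0.00
    endloop
  endfacet
  facet normal 0.0000 0.0000 -1.0000
    outer loop
      vertex 0.00 27.78 0.00
      vertex 11.96 27.78 0.00
      vertex 0.00 0.00 0.00
    endloop
  endfacet
  facet normal 0.0000 -1.0000 0.0000
    outer loop
      vertex 0.00 0.00 0.00
      vertex 11.96 0.00 0.00
      vertex 11.96 0.00 8.59
    endloop
  endfacet
  facet normal 0.0000 -1.0000 0.0000
    outer loop
      vertex 0.00 0.00 0.00
      vertex 11.96 0.00 8.59
      vertex 0.00 0.00 8.59
    endloop
  endfacet
  facet normal 0.0000 0.2954 0.9554
    outer loop
      vertex 0.00 0.00 8.59
      vertex 11.96 0.00 8.59
      vertex 11.96 27.78 0.00
    endloop
  endfacet
  facet normal 0.0000 0.2954 0.9554
    outer loop
      vertex 0.00 0.00 8.59
      vertex 11.96 27.78 0.00
      vertex 0.00 27.78 0.00
    endloop
  endfacet
  facet normal -1.0000 0.0000 0.0000
    outer loop
      vertex 0.00 0.00 8.59
      vertex 0.00 27.78 0.00
      vertex 0.00 0.00 0.00
    endloop
  endfacet
  facet normal 1.0000 0.0000 0.0000
    outer loop
      vertex 11.96 0.00 0.00
      vertex 11.96 27.78 0.00
      vertex 11.96 0.00 8.59
    endloop
  endfacet
endsolid part

The G0 Z moves step by Δz≈1.72 mm. The G1 loops shrink linearly with z, so the solid tapers from its base footprint up to z≈8.59. Closing with a flat bottom cap and the tapered top and triangulating gives 8 facets — a wedge (ramp): 12 × 27.8 mm base, rising to 8.59 mm along the y=0 edge and sloping linearly to z=0 at y=27.8.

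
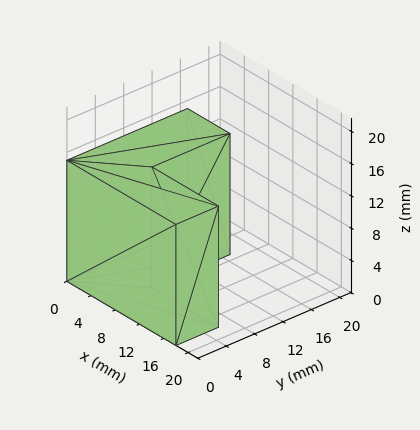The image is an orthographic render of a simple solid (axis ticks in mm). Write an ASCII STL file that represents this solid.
Reading the render: the shape is an L-shaped prism: outer 18 × 17 mm, arm thicknesses ≈ 6 mm (horizontal) and 7 mm (vertical), extruded 15 mm in z (dimensions read to the nearest mm from the axis ticks). For the STL, each face is triangulated and given an outward normal.

solid part
  facet normal 0.0000 0.0000 -1.0000
    outer loop
      vertex 18.0 6.0 0.0
      vertex 18.0 0.0 0.0
      vertex 0.0 0.0 0.0
    endloop
  endfacet
  facet normal 0.0000 0.0000 -1.0000
    outer loop
      vertex 7.0 6.0 0.0
      vertex 18.0 6.0 0.0
      vertex 0.0 0.0 0.0
    endloop
  endfacet
  facet normal 0.0000 0.0000 -1.0000
    outer loop
      vertex 7.0 17.0 0.0
      vertex 7.0 6.0 0.0
      vertex 0.0 0.0 0.0
    endloop
  endfacet
  facet normal 0.0000 0.0000 -1.0000
    outer loop
      vertex 0.0 17.0 0.0
      vertex 7.0 17.0 0.0
      vertex 0.0 0.0 0.0
    endloop
  endfacet
  facet normal 0.0000 0.0000 1.0000
    outer loop
      vertex 0.0 0.0 15.0
      vertex 18.0 0.0 15.0
      vertex 18.0 6.0 15.0
    endloop
  endfacet
  facet normal 0.0000 0.0000 1.0000
    outer loop
      vertex 0.0 0.0 15.0
      vertex 18.0 6.0 15.0
      vertex 7.0 6.0 15.0
    endloop
  endfacet
  facet normal 0.0000 0.0000 1.0000
    outer loop
      vertex 0.0 0.0 15.0
      vertex 7.0 6.0 15.0
      vertex 7.0 17.0 15.0
    endloop
  endfacet
  facet normal 0.0000 0.0000 1.0000
    outer loop
      vertex 0.0 0.0 15.0
      vertex 7.0 17.0 15.0
      vertex 0.0 17.0 15.0
    endloop
  endfacet
  facet normal 0.0000 -1.0000 0.0000
    outer loop
      vertex 0.0 0.0 0.0
      vertex 18.0 0.0 0.0
      vertex 18.0 0.0 15.0
    endloop
  endfacet
  facet normal 0.0000 -1.0000 0.0000
    outer loop
      vertex 0.0 0.0 0.0
      vertex 18.0 0.0 15.0
      vertex 0.0 0.0 15.0
    endloop
  endfacet
  facet normal 1.0000 0.0000 0.0000
    outer loop
      vertex 18.0 0.0 0.0
      vertex 18.0 6.0 0.0
      vertex 18.0 6.0 15.0
    endloop
  endfacet
  facet normal 1.0000 0.0000 0.0000
    outer loop
      vertex 18.0 0.0 0.0
      vertex 18.0 6.0 15.0
      vertex 18.0 0.0 15.0
    endloop
  endfacet
  facet normal 0.0000 1.0000 0.0000
    outer loop
      vertex 18.0 6.0 0.0
      vertex 7.0 6.0 0.0
      vertex 7.0 6.0 15.0
    endloop
  endfacet
  facet normal 0.0000 1.0000 0.0000
    outer loop
      vertex 18.0 6.0 0.0
      vertex 7.0 6.0 15.0
      vertex 18.0 6.0 15.0
    endloop
  endfacet
  facet normal 1.0000 0.0000 0.0000
    outer loop
      vertex 7.0 6.0 0.0
      vertex 7.0 17.0 0.0
      vertex 7.0 17.0 15.0
    endloop
  endfacet
  facet normal 1.0000 0.0000 0.0000
    outer loop
      vertex 7.0 6.0 0.0
      vertex 7.0 17.0 15.0
      vertex 7.0 6.0 15.0
    endloop
  endfacet
  facet normal 0.0000 1.0000 0.0000
    outer loop
      vertex 7.0 17.0 0.0
      vertex 0.0 17.0 0.0
      vertex 0.0 17.0 15.0
    endloop
  endfacet
  facet normal 0.0000 1.0000 0.0000
    outer loop
      vertex 7.0 17.0 0.0
      vertex 0.0 17.0 15.0
      vertex 7.0 17.0 15.0
    endloop
  endfacet
  facet normal -1.0000 0.0000 0.0000
    outer loop
      vertex 0.0 17.0 0.0
      vertex 0.0 0.0 0.0
      vertex 0.0 0.0 15.0
    endloop
  endfacet
  facet normal -1.0000 0.0000 0.0000
    outer loop
      vertex 0.0 17.0 0.0
      vertex 0.0 0.0 15.0
      vertex 0.0 17.0 15.0
    endloop
  endfacet
endsolid part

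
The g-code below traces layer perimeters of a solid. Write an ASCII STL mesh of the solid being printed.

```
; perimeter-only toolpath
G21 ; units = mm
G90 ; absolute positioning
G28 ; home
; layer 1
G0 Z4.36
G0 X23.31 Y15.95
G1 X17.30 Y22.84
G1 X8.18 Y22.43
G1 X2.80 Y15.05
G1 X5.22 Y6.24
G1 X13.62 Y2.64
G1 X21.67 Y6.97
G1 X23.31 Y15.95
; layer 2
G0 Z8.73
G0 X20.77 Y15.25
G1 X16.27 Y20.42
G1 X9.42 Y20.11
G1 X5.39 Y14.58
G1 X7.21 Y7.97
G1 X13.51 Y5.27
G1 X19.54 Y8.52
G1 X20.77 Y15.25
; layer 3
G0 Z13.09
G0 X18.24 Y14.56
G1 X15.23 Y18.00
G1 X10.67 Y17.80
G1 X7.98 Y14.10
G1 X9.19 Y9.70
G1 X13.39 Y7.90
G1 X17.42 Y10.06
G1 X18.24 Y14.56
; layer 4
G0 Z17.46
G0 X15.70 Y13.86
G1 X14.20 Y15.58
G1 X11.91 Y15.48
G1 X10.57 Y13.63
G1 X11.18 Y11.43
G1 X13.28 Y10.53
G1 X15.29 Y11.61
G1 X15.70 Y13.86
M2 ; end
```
solid part
  facet normal 0.0000 0.0000 -1.0000
    outer loop
      vertex 6.93 24.75 0.00
      vertex 18.34 25.26 0.00
      vertex 25.85 16.65 0.00
    endloop
  endfacet
  facet normal 0.0000 0.0000 -1.0000
    outer loop
      vertex 0.21 15.52 0.00
      vertex 6.93 24.75 0.00
      vertex 25.85 16.65 0.00
    endloop
  endfacet
  facet normal 0.0000 0.0000 -1.0000
    outer loop
      vertex 3.24 4.51 0.00
      vertex 0.21 15.52 0.00
      vertex 25.85 16.65 0.00
    endloop
  endfacet
  facet normal 0.0000 0.0000 -1.0000
    outer loop
      vertex 13.74 0.01 0.00
      vertex 3.24 4.51 0.00
      vertex 25.85 16.65 0.00
    endloop
  endfacet
  facet normal 0.0000 0.0000 -1.0000
    outer loop
      vertex 23.80 5.42 0.00
      vertex 13.74 0.01 0.00
      vertex 25.85 16.65 0.00
    endloop
  endfacet
  facet normal 0.6622 0.5776 0.4775
    outer loop
      vertex 25.85 16.65 0.00
      vertex 18.34 25.26 0.00
      vertex 13.16 13.16 21.82
    endloop
  endfacet
  facet normal -0.0392 0.8778 0.4774
    outer loop
      vertex 18.34 25.26 0.00
      vertex 6.93 24.75 0.00
      vertex 13.16 13.16 21.82
    endloop
  endfacet
  facet normal -0.7103 0.5172 0.4775
    outer loop
      vertex 6.93 24.75 0.00
      vertex 0.21 15.52 0.00
      vertex 13.16 13.16 21.82
    endloop
  endfacet
  facet normal -0.8471 -0.2331 0.4775
    outer loop
      vertex 0.21 15.52 0.00
      vertex 3.24 4.51 0.00
      vertex 13.16 13.16 21.82
    endloop
  endfacet
  facet normal -0.3461 -0.8076 0.4775
    outer loop
      vertex 3.24 4.51 0.00
      vertex 13.74 0.01 0.00
      vertex 13.16 13.16 21.82
    endloop
  endfacet
  facet normal 0.4162 -0.7739 0.4774
    outer loop
      vertex 13.74 0.01 0.00
      vertex 23.80 5.42 0.00
      vertex 13.16 13.16 21.82
    endloop
  endfacet
  facet normal 0.8644 -0.1578 0.4775
    outer loop
      vertex 23.80 5.42 0.00
      vertex 25.85 16.65 0.00
      vertex 13.16 13.16 21.82
    endloop
  endfacet
endsolid part

The G0 Z moves step by Δz≈4.36 mm. The G1 loops shrink linearly with z, so the solid tapers from its base footprint up to z≈21.8. Closing with a flat bottom cap and the tapered top and triangulating gives 12 facets — a regular 7-sided pyramid, base circumscribed radius ≈ 13.2 mm, apex at z ≈ 21.8 mm.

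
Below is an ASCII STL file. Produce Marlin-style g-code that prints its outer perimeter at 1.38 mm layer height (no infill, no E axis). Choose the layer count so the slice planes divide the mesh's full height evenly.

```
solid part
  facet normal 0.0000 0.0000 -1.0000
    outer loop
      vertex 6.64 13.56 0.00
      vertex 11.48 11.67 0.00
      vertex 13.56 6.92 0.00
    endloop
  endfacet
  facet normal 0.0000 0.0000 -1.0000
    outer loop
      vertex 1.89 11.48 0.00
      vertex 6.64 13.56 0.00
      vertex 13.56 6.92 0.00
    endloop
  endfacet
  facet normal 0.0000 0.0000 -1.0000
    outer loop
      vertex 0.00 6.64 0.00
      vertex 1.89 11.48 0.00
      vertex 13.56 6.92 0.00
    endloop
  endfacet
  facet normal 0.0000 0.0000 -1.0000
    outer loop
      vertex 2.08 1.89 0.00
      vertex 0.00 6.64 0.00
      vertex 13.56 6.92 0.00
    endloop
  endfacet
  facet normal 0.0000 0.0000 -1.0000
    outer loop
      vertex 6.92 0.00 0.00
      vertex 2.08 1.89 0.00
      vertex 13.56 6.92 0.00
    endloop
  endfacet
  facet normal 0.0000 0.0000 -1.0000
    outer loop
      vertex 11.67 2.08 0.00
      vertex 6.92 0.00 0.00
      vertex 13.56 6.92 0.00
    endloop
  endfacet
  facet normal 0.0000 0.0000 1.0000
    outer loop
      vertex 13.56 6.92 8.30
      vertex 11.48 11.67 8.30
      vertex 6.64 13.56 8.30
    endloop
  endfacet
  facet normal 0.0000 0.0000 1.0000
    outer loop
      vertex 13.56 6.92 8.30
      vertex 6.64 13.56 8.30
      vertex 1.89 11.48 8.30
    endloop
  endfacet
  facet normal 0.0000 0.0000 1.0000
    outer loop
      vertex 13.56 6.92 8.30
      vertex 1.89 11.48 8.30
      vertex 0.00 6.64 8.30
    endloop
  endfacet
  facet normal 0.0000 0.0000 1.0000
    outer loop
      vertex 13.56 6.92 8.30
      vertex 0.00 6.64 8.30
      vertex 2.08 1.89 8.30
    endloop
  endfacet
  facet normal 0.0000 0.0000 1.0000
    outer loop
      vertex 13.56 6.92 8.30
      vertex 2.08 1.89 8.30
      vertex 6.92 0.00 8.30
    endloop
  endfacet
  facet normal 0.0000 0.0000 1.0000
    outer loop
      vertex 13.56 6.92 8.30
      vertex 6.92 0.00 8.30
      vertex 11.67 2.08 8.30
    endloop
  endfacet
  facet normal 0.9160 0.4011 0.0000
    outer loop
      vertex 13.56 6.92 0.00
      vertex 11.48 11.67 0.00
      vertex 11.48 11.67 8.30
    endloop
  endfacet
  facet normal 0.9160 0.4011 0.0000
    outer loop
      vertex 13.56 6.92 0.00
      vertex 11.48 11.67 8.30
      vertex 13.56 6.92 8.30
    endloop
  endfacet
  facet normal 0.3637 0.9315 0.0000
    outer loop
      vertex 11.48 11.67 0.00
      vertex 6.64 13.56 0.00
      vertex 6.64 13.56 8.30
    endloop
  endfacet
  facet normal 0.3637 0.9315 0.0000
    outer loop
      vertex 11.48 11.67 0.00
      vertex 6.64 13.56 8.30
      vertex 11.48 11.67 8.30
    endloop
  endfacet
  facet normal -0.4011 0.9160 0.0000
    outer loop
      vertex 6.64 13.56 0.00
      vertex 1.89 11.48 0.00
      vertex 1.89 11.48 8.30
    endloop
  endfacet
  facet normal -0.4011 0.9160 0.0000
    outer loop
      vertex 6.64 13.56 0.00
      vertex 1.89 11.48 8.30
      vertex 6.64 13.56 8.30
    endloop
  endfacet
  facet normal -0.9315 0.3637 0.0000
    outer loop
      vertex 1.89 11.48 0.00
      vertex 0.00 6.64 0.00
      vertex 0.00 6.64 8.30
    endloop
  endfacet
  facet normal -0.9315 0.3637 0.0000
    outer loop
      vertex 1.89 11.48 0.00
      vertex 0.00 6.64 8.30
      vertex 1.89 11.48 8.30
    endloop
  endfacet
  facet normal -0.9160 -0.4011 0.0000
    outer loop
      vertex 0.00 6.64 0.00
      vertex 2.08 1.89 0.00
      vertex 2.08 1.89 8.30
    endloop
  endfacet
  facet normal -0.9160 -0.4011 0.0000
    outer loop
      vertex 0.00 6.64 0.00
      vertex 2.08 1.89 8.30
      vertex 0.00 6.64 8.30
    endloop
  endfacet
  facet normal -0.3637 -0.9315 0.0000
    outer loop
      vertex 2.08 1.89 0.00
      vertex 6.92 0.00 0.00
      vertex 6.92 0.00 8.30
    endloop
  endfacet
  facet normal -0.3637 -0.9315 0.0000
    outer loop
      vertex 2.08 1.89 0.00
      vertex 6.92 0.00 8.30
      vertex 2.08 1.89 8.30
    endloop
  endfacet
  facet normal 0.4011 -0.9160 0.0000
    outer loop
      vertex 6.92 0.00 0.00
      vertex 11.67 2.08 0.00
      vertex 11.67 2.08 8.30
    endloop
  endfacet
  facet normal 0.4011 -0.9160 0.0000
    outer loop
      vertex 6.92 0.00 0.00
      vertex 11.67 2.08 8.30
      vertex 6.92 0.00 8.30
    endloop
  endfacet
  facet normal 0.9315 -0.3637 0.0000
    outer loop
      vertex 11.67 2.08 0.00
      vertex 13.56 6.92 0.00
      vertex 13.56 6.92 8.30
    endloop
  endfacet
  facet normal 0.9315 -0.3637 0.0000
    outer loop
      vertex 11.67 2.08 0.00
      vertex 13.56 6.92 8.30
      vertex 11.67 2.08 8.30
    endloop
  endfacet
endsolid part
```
; perimeter-only toolpath
G21 ; units = mm
G90 ; absolute positioning
G28 ; home
; layer 1
G0 Z1.38
G0 X13.56 Y6.92
G1 X11.48 Y11.67
G1 X6.64 Y13.56
G1 X1.89 Y11.48
G1 X0.00 Y6.64
G1 X2.08 Y1.89
G1 X6.92 Y0.00
G1 X11.67 Y2.08
G1 X13.56 Y6.92
; layer 2
G0 Z2.77
G0 X13.56 Y6.92
G1 X11.48 Y11.67
G1 X6.64 Y13.56
G1 X1.89 Y11.48
G1 X0.00 Y6.64
G1 X2.08 Y1.89
G1 X6.92 Y0.00
G1 X11.67 Y2.08
G1 X13.56 Y6.92
; layer 3
G0 Z4.15
G0 X13.56 Y6.92
G1 X11.48 Y11.67
G1 X6.64 Y13.56
G1 X1.89 Y11.48
G1 X0.00 Y6.64
G1 X2.08 Y1.89
G1 X6.92 Y0.00
G1 X11.67 Y2.08
G1 X13.56 Y6.92
; layer 4
G0 Z5.53
G0 X13.56 Y6.92
G1 X11.48 Y11.67
G1 X6.64 Y13.56
G1 X1.89 Y11.48
G1 X0.00 Y6.64
G1 X2.08 Y1.89
G1 X6.92 Y0.00
G1 X11.67 Y2.08
G1 X13.56 Y6.92
; layer 5
G0 Z6.92
G0 X13.56 Y6.92
G1 X11.48 Y11.67
G1 X6.64 Y13.56
G1 X1.89 Y11.48
G1 X0.00 Y6.64
G1 X2.08 Y1.89
G1 X6.92 Y0.00
G1 X11.67 Y2.08
G1 X13.56 Y6.92
; layer 6
G0 Z8.30
G0 X13.56 Y6.92
G1 X11.48 Y11.67
G1 X6.64 Y13.56
G1 X1.89 Y11.48
G1 X0.00 Y6.64
G1 X2.08 Y1.89
G1 X6.92 Y0.00
G1 X11.67 Y2.08
G1 X13.56 Y6.92
M2 ; end

The solid is a regular 8-sided prism (a cylinder approximated with 8 flat sides), circumscribed radius ≈ 6.78 mm, height ≈ 8.3 mm. Slicing at Δz = 1.38 mm — 6 equal slices spanning the solid's height, so layer i sits at z = i·h/6 — gives 6 non-empty perimeters. Each is a 8-segment closed polygon; G0 lifts to the layer z and rapids to the start vertex, then G1 traces the edges.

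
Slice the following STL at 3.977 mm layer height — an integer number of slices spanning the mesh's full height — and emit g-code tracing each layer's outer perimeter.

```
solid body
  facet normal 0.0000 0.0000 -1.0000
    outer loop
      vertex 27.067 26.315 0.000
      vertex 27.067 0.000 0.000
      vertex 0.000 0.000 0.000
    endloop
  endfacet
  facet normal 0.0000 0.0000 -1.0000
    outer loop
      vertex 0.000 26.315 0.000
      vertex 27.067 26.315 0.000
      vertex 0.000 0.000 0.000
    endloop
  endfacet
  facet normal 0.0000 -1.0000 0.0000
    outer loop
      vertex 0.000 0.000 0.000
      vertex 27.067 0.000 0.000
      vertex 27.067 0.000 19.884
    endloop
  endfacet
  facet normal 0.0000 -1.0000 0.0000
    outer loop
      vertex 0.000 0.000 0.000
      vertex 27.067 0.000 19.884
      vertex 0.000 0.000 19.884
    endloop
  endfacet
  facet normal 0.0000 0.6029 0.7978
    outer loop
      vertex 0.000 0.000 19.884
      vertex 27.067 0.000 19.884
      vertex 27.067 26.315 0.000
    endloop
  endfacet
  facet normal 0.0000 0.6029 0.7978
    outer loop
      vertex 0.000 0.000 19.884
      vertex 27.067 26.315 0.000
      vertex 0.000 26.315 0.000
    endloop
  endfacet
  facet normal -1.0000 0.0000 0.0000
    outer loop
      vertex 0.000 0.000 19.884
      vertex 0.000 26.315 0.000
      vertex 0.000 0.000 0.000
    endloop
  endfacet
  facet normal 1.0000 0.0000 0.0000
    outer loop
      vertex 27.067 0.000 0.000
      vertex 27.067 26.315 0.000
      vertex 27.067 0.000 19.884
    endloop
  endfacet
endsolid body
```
; perimeter-only toolpath
G21 ; units = mm
G90 ; absolute positioning
G28 ; home
; layer 1
G0 Z3.977
G0 X0.000 Y0.000
G1 X27.067 Y0.000
G1 X27.067 Y21.052
G1 X0.000 Y21.052
G1 X0.000 Y0.000
; layer 2
G0 Z7.954
G0 X0.000 Y0.000
G1 X27.067 Y0.000
G1 X27.067 Y15.789
G1 X0.000 Y15.789
G1 X0.000 Y0.000
; layer 3
G0 Z11.930
G0 X0.000 Y0.000
G1 X27.067 Y0.000
G1 X27.067 Y10.526
G1 X0.000 Y10.526
G1 X0.000 Y0.000
; layer 4
G0 Z15.907
G0 X0.000 Y0.000
G1 X27.067 Y0.000
G1 X27.067 Y5.263
G1 X0.000 Y5.263
G1 X0.000 Y0.000
M2 ; end

The solid is a wedge (ramp): 27.1 × 26.3 mm base, rising to 19.9 mm along the y=0 edge and sloping linearly to z=0 at y=26.3. Slicing at Δz = 3.977 mm — 5 equal slices spanning the solid's height, so layer i sits at z = i·h/5 — gives 4 non-empty perimeters. Each is a 4-segment closed polygon; G0 lifts to the layer z and rapids to the start vertex, then G1 traces the edges. The cross-section shrinks linearly with z (the slice at the apex is degenerate and omitted).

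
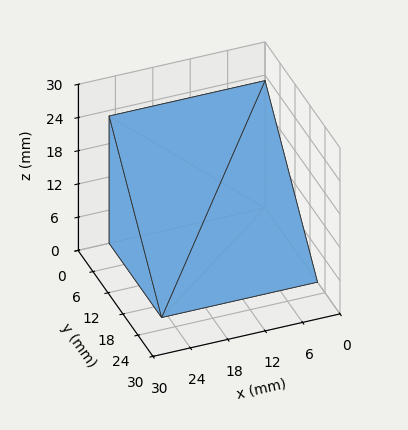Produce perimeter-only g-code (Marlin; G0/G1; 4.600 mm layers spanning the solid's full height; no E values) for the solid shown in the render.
Reading the render: the shape is a wedge (ramp): 25 × 21 mm base, rising to 23 mm along the y=0 edge and sloping linearly to z=0 at y=21 (dimensions read to the nearest mm from the axis ticks). For the g-code, the solid's height is divided into equal slices at the stated Δz and each level perimeter traced with G1 moves after a G0 lift.

; perimeter-only toolpath
G21 ; units = mm
G90 ; absolute positioning
G28 ; home
; layer 1
G0 Z4.600
G0 X0.000 Y0.000
G1 X25.000 Y0.000
G1 X25.000 Y16.800
G1 X0.000 Y16.800
G1 X0.000 Y0.000
; layer 2
G0 Z9.200
G0 X0.000 Y0.000
G1 X25.000 Y0.000
G1 X25.000 Y12.600
G1 X0.000 Y12.600
G1 X0.000 Y0.000
; layer 3
G0 Z13.800
G0 X0.000 Y0.000
G1 X25.000 Y0.000
G1 X25.000 Y8.400
G1 X0.000 Y8.400
G1 X0.000 Y0.000
; layer 4
G0 Z18.400
G0 X0.000 Y0.000
G1 X25.000 Y0.000
G1 X25.000 Y4.200
G1 X0.000 Y4.200
G1 X0.000 Y0.000
M2 ; end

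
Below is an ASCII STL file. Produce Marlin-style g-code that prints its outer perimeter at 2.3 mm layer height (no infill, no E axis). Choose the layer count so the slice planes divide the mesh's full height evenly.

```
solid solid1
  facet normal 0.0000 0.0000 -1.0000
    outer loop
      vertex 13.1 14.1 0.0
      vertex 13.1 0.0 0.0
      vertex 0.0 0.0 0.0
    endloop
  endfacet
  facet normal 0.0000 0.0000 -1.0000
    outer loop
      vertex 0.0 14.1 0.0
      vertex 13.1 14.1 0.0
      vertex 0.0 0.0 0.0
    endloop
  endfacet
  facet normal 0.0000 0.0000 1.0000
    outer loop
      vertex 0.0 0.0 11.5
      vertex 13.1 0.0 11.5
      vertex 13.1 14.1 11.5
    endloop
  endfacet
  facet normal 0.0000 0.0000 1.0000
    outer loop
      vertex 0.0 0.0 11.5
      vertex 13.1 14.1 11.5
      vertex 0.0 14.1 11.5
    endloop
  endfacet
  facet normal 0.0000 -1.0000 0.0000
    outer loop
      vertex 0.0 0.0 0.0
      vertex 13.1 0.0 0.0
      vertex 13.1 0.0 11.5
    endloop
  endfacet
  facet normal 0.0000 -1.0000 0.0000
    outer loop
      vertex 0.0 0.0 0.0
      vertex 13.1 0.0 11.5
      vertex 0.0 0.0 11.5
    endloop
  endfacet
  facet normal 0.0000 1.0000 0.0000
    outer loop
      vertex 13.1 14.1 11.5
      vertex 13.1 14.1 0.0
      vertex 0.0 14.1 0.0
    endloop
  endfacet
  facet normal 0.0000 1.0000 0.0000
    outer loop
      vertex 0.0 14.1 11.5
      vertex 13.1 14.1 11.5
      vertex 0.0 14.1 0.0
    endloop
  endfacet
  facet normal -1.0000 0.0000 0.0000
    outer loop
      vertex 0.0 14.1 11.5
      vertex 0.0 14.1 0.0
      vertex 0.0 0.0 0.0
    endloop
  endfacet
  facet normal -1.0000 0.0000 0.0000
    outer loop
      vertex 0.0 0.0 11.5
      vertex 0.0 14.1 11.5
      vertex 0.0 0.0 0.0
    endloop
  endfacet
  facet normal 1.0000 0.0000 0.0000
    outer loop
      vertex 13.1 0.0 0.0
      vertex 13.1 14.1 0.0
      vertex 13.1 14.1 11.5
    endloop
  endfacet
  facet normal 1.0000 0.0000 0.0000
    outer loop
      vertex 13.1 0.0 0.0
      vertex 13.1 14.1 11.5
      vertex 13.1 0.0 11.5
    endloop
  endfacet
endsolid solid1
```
; perimeter-only toolpath
G21 ; units = mm
G90 ; absolute positioning
G28 ; home
; layer 1
G0 Z2.3
G0 X0.0 Y0.0
G1 X13.1 Y0.0
G1 X13.1 Y14.1
G1 X0.0 Y14.1
G1 X0.0 Y0.0
; layer 2
G0 Z4.6
G0 X0.0 Y0.0
G1 X13.1 Y0.0
G1 X13.1 Y14.1
G1 X0.0 Y14.1
G1 X0.0 Y0.0
; layer 3
G0 Z6.9
G0 X0.0 Y0.0
G1 X13.1 Y0.0
G1 X13.1 Y14.1
G1 X0.0 Y14.1
G1 X0.0 Y0.0
; layer 4
G0 Z9.2
G0 X0.0 Y0.0
G1 X13.1 Y0.0
G1 X13.1 Y14.1
G1 X0.0 Y14.1
G1 X0.0 Y0.0
; layer 5
G0 Z11.5
G0 X0.0 Y0.0
G1 X13.1 Y0.0
G1 X13.1 Y14.1
G1 X0.0 Y14.1
G1 X0.0 Y0.0
M2 ; end

The solid is a rectangular box, roughly 13.1 × 14.1 mm footprint and 11.5 mm tall. Slicing at Δz = 2.3 mm — 5 equal slices spanning the solid's height, so layer i sits at z = i·h/5 — gives 5 non-empty perimeters. Each is a 4-segment closed polygon; G0 lifts to the layer z and rapids to the start vertex, then G1 traces the edges.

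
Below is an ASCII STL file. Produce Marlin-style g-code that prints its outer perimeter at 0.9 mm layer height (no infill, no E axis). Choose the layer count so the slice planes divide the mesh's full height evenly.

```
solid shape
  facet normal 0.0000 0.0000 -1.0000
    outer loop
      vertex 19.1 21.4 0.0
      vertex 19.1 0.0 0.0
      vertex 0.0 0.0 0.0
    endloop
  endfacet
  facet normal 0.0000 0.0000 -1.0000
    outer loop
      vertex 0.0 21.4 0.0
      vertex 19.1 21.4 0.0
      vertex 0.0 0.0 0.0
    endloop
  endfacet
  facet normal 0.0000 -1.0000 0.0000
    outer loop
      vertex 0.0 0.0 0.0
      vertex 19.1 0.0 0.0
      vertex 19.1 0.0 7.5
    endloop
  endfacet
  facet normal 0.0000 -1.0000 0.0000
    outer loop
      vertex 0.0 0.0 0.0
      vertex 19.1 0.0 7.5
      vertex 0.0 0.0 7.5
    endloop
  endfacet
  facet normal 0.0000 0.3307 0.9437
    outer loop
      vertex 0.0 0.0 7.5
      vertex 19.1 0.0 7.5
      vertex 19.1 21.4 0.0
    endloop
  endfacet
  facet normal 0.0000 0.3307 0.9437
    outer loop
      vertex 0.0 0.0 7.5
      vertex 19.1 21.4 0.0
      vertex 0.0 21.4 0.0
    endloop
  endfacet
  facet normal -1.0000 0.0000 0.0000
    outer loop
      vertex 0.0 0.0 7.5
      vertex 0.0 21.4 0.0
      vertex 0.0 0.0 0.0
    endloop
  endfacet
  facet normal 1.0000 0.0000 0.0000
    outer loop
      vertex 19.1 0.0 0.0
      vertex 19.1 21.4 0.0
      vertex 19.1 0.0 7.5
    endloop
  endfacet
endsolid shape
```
; perimeter-only toolpath
G21 ; units = mm
G90 ; absolute positioning
G28 ; home
; layer 1
G0 Z0.9
G0 X0.0 Y0.0
G1 X19.1 Y0.0
G1 X19.1 Y18.7
G1 X0.0 Y18.7
G1 X0.0 Y0.0
; layer 2
G0 Z1.9
G0 X0.0 Y0.0
G1 X19.1 Y0.0
G1 X19.1 Y16.0
G1 X0.0 Y16.0
G1 X0.0 Y0.0
; layer 3
G0 Z2.8
G0 X0.0 Y0.0
G1 X19.1 Y0.0
G1 X19.1 Y13.4
G1 X0.0 Y13.4
G1 X0.0 Y0.0
; layer 4
G0 Z3.8
G0 X0.0 Y0.0
G1 X19.1 Y0.0
G1 X19.1 Y10.7
G1 X0.0 Y10.7
G1 X0.0 Y0.0
; layer 5
G0 Z4.7
G0 X0.0 Y0.0
G1 X19.1 Y0.0
G1 X19.1 Y8.0
G1 X0.0 Y8.0
G1 X0.0 Y0.0
; layer 6
G0 Z5.6
G0 X0.0 Y0.0
G1 X19.1 Y0.0
G1 X19.1 Y5.3
G1 X0.0 Y5.3
G1 X0.0 Y0.0
; layer 7
G0 Z6.6
G0 X0.0 Y0.0
G1 X19.1 Y0.0
G1 X19.1 Y2.7
G1 X0.0 Y2.7
G1 X0.0 Y0.0
M2 ; end

The solid is a wedge (ramp): 19.1 × 21.4 mm base, rising to 7.5 mm along the y=0 edge and sloping linearly to z=0 at y=21.4. Slicing at Δz = 0.9 mm — 8 equal slices spanning the solid's height, so layer i sits at z = i·h/8 — gives 7 non-empty perimeters. Each is a 4-segment closed polygon; G0 lifts to the layer z and rapids to the start vertex, then G1 traces the edges. The cross-section shrinks linearly with z (the slice at the apex is degenerate and omitted).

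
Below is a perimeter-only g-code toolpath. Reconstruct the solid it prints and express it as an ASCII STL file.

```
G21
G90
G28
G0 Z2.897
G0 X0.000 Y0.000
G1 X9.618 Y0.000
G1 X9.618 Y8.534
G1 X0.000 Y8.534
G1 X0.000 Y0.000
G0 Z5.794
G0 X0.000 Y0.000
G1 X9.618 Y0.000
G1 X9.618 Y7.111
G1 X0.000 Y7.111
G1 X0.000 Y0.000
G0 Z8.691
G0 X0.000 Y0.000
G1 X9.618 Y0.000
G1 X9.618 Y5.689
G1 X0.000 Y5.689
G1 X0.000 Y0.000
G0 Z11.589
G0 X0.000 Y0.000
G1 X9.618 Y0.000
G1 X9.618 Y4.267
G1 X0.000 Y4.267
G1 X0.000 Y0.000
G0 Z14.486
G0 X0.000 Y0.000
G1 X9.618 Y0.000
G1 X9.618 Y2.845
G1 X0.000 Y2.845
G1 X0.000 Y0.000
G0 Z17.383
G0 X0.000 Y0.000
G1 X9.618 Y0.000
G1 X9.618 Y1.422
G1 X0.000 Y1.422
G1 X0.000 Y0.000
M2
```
solid part
  facet normal 0.0000 0.0000 -1.0000
    outer loop
      vertex 9.618 9.956 0.000
      vertex 9.618 0.000 0.000
      vertex 0.000 0.000 0.000
    endloop
  endfacet
  facet normal 0.0000 0.0000 -1.0000
    outer loop
      vertex 0.000 9.956 0.000
      vertex 9.618 9.956 0.000
      vertex 0.000 0.000 0.000
    endloop
  endfacet
  facet normal 0.0000 -1.0000 0.0000
    outer loop
      vertex 0.000 0.000 0.000
      vertex 9.618 0.000 0.000
      vertex 9.618 0.000 20.280
    endloop
  endfacet
  facet normal 0.0000 -1.0000 0.0000
    outer loop
      vertex 0.000 0.000 0.000
      vertex 9.618 0.000 20.280
      vertex 0.000 0.000 20.280
    endloop
  endfacet
  facet normal 0.0000 0.8977 0.4407
    outer loop
      vertex 0.000 0.000 20.280
      vertex 9.618 0.000 20.280
      vertex 9.618 9.956 0.000
    endloop
  endfacet
  facet normal 0.0000 0.8977 0.4407
    outer loop
      vertex 0.000 0.000 20.280
      vertex 9.618 9.956 0.000
      vertex 0.000 9.956 0.000
    endloop
  endfacet
  facet normal -1.0000 0.0000 0.0000
    outer loop
      vertex 0.000 0.000 20.280
      vertex 0.000 9.956 0.000
      vertex 0.000 0.000 0.000
    endloop
  endfacet
  facet normal 1.0000 0.0000 0.0000
    outer loop
      vertex 9.618 0.000 0.000
      vertex 9.618 9.956 0.000
      vertex 9.618 0.000 20.280
    endloop
  endfacet
endsolid part

The G0 Z moves step by Δz≈2.897 mm. The G1 loops shrink linearly with z, so the solid tapers from its base footprint up to z≈20.3. Closing with a flat bottom cap and the tapered top and triangulating gives 8 facets — a wedge (ramp): 9.62 × 9.96 mm base, rising to 20.3 mm along the y=0 edge and sloping linearly to z=0 at y=9.96.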